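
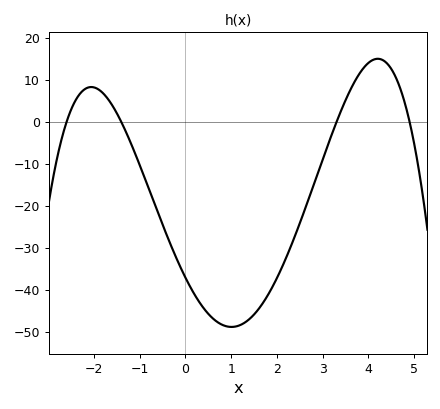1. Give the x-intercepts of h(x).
-2.6, -1.4, 3.3, 4.9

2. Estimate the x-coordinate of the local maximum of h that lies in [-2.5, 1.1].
-2.06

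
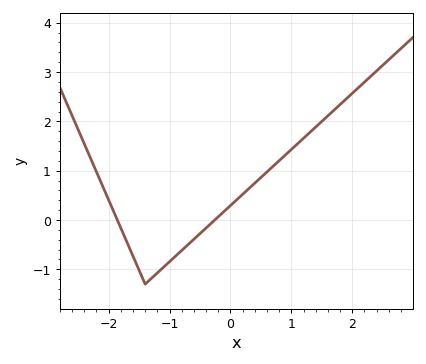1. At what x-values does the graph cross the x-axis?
-1.9, -0.3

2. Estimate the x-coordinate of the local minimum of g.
-1.4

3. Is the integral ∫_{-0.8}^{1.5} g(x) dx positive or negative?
positive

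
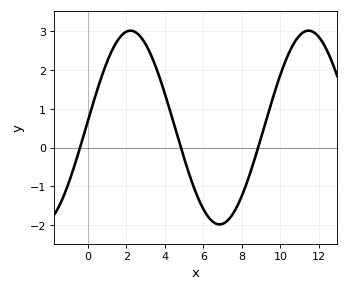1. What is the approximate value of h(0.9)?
2.08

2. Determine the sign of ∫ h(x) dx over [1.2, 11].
positive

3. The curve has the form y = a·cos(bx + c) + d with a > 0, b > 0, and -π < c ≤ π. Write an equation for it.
y = 2.5cos(0.68x - 1.51) + 0.52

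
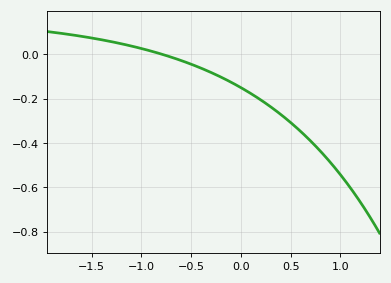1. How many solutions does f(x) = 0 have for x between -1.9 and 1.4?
1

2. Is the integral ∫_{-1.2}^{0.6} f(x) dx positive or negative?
negative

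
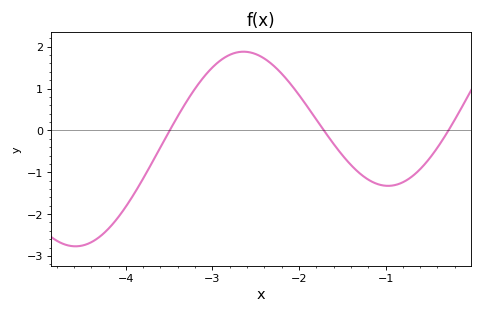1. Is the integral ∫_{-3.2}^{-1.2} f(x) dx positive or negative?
positive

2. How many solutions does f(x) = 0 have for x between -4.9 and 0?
3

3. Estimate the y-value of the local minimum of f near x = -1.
-1.32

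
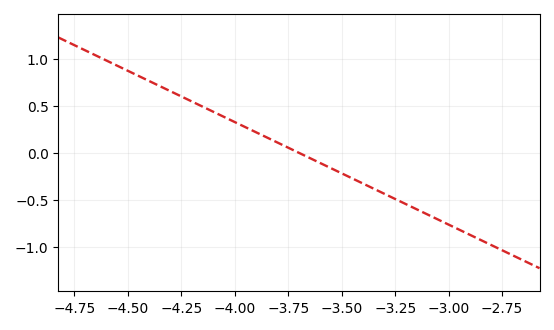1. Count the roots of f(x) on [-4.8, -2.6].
1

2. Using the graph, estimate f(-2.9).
-0.872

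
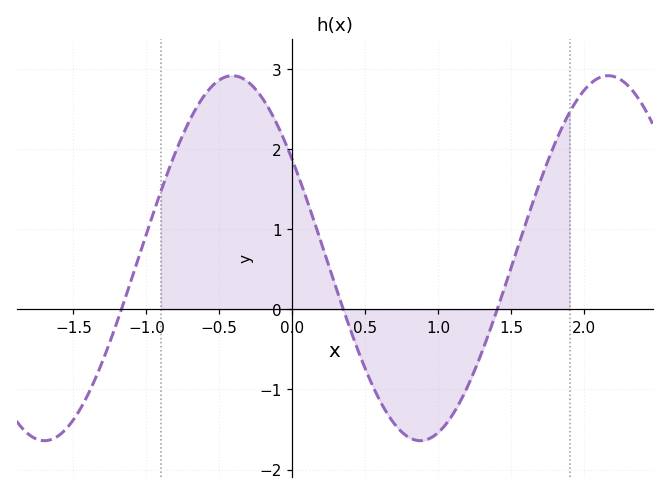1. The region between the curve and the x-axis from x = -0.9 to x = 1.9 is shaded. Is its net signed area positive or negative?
positive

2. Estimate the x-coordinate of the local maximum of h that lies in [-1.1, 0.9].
-0.41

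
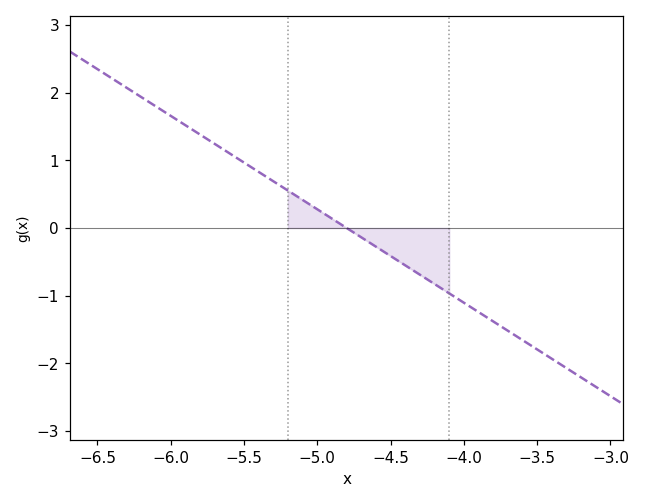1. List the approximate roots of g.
-4.8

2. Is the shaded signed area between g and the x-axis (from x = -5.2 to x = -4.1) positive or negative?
negative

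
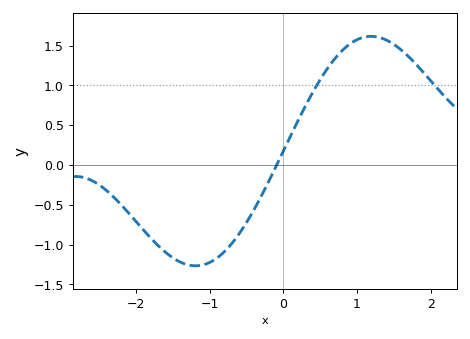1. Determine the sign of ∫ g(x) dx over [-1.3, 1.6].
positive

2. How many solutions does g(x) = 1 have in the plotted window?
2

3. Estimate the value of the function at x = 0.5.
1.05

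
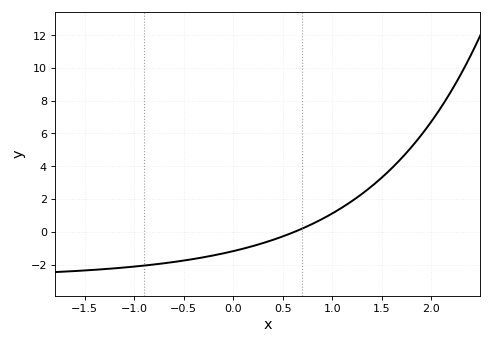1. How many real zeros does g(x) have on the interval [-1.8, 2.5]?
1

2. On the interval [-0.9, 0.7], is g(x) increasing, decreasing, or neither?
increasing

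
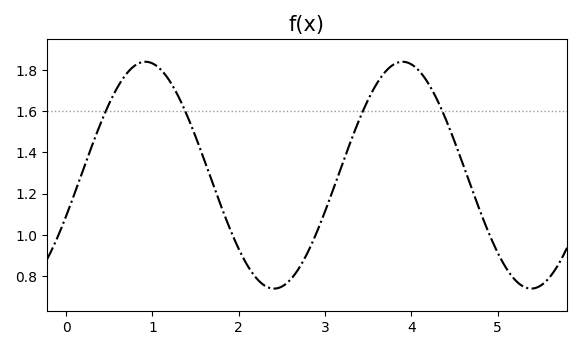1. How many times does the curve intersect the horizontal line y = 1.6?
4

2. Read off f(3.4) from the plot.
1.56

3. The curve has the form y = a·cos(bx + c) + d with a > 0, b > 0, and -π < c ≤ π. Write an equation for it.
y = 0.55cos(2.1x - 1.9) + 1.29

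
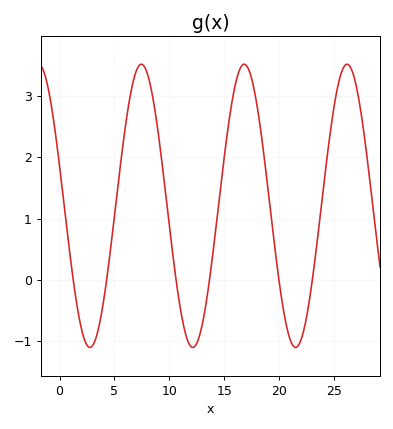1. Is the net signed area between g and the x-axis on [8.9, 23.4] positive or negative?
positive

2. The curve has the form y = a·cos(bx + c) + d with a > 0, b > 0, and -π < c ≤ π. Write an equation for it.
y = 2.31cos(0.67x + 1.29) + 1.21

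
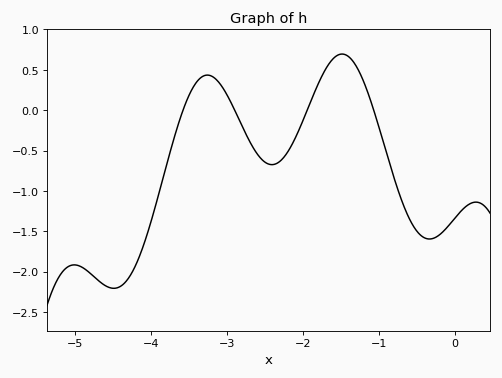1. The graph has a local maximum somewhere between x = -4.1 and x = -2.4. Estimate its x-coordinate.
-3.26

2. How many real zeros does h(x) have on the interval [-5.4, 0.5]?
4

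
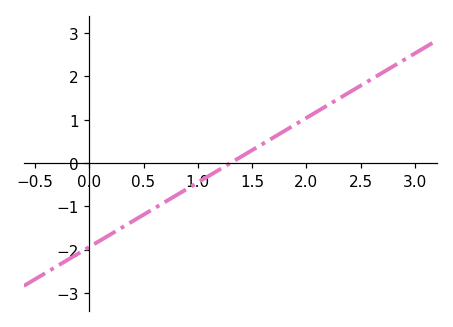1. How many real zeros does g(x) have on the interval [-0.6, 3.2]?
1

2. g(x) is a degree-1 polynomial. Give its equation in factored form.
y = 1.49(x - 1.3)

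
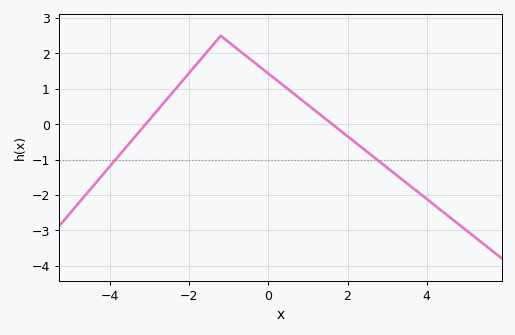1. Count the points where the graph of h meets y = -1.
2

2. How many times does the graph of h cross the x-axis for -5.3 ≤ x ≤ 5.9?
2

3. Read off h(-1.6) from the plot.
2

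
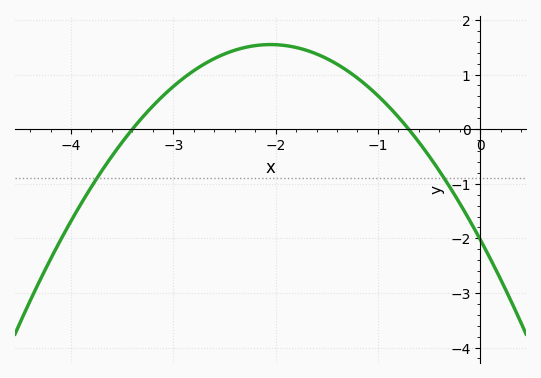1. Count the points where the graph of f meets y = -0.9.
2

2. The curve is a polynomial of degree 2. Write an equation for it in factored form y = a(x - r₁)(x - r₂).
y = -0.85(x + 3.4)(x + 0.7)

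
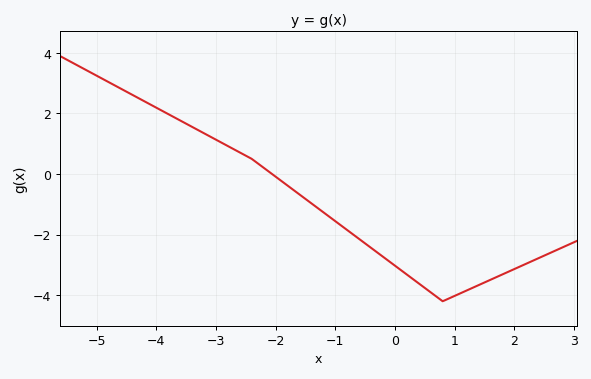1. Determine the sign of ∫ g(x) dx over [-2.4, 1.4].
negative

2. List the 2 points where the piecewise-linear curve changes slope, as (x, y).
(-2.4, 0.5); (0.8, -4.2)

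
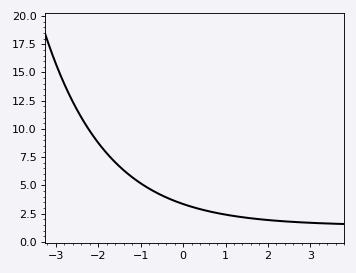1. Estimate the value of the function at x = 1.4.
2.18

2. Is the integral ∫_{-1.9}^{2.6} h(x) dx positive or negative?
positive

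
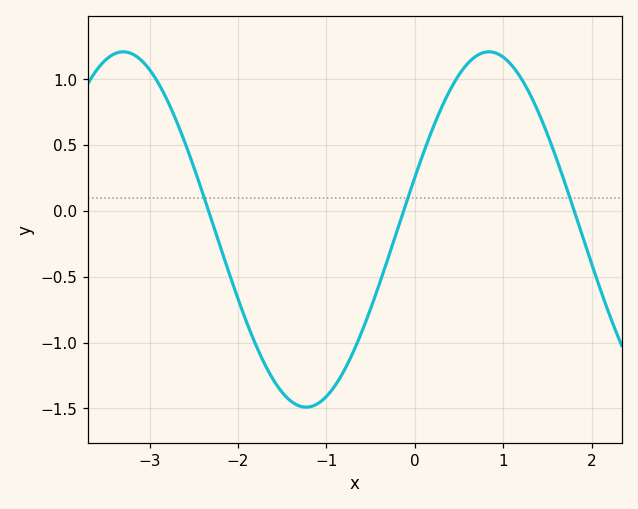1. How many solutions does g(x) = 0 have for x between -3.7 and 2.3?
3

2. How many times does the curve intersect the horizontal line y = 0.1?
3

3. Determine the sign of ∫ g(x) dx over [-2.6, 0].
negative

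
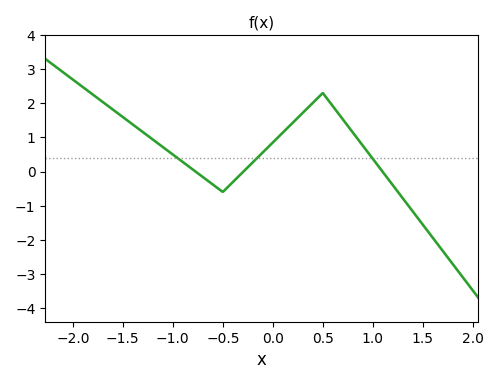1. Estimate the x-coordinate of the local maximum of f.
0.501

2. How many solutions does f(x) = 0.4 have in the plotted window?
3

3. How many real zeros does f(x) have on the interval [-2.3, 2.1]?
3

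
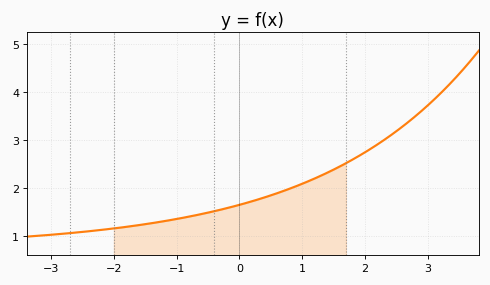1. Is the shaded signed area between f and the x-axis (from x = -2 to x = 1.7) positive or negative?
positive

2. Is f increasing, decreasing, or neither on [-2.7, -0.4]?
increasing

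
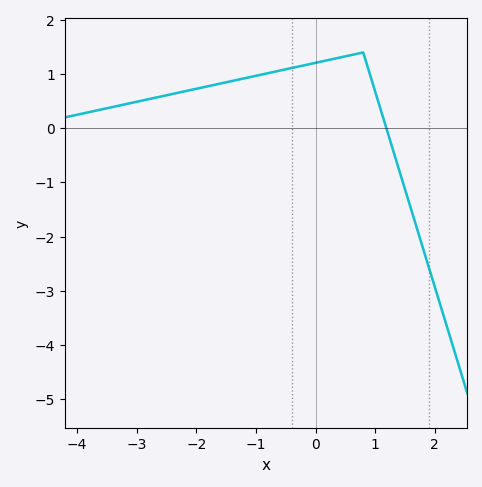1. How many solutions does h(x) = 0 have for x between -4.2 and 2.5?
1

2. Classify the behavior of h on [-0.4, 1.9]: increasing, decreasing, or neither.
neither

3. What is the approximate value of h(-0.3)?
1.1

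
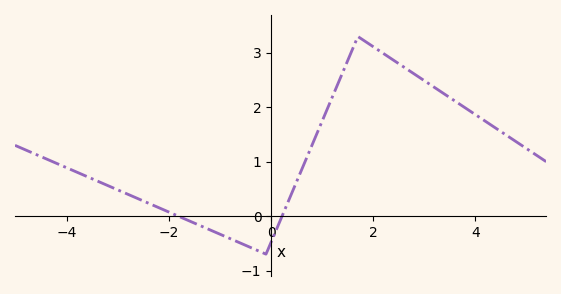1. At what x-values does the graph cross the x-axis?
-1.82, 0.215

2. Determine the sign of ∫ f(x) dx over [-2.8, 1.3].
positive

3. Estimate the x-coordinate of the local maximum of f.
1.7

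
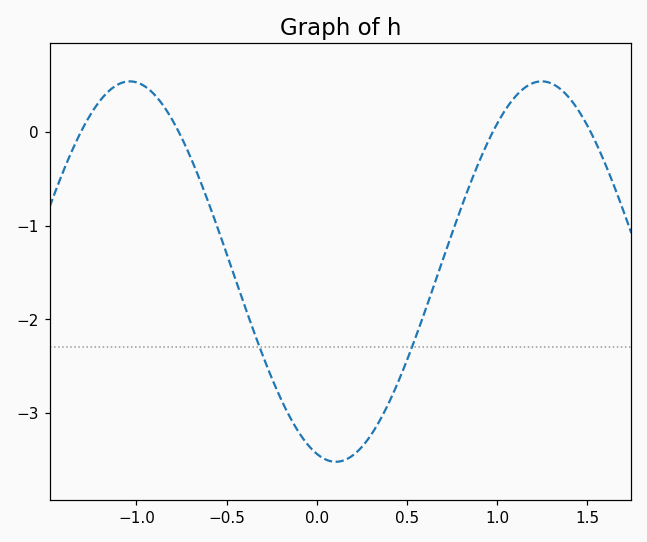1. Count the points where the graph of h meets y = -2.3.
2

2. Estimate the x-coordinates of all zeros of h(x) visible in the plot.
-1.31, -0.765, 0.977, 1.52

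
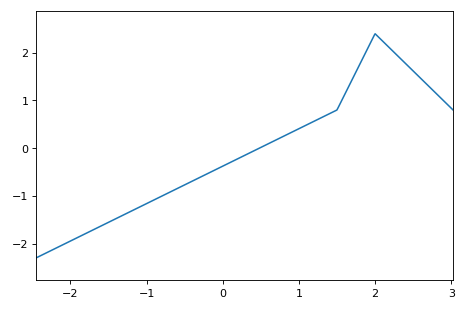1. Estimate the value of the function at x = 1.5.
0.8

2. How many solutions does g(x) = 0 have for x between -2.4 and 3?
1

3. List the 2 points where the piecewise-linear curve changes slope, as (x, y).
(1.5, 0.8); (2, 2.4)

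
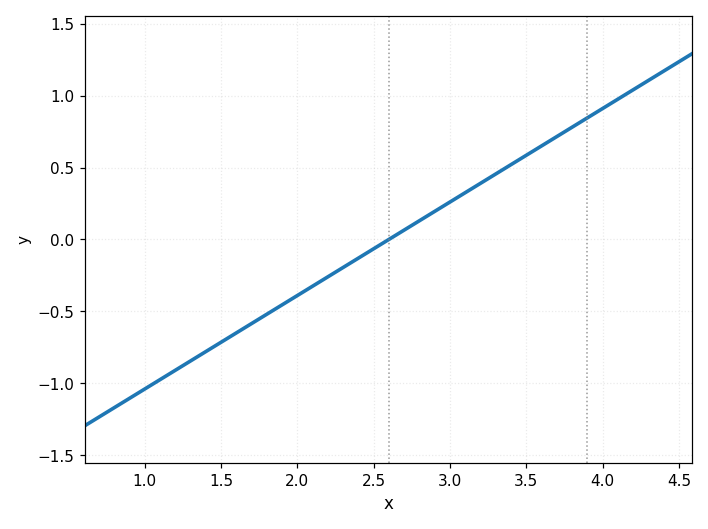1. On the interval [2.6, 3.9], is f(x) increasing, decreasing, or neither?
increasing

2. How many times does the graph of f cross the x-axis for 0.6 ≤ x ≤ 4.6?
1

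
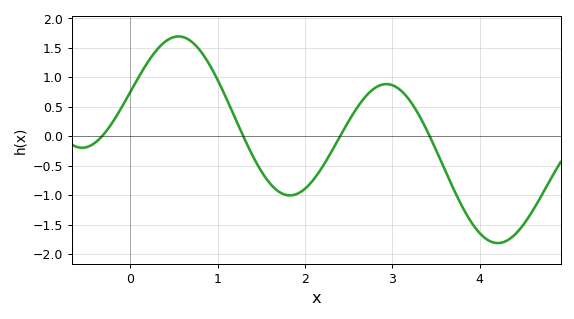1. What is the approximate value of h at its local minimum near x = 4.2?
-1.8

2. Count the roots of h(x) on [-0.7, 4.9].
4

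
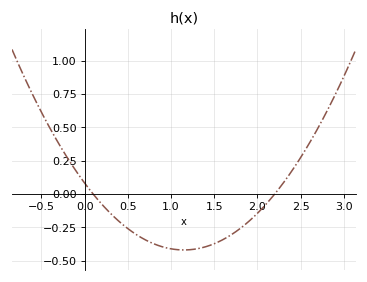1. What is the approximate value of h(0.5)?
-0.26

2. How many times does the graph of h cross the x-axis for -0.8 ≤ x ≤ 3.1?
2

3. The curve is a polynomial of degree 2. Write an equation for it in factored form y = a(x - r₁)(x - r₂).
y = 0.38(x - 0.1)(x - 2.2)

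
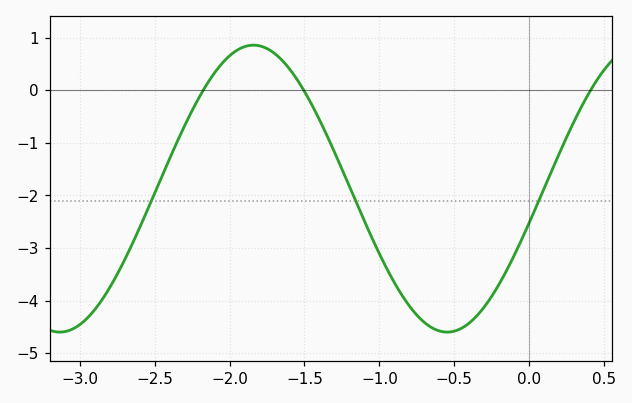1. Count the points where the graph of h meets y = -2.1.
3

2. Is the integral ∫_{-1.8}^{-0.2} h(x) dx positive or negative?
negative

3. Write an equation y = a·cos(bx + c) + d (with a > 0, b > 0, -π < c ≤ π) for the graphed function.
y = 2.73cos(2.43x - 1.81) - 1.87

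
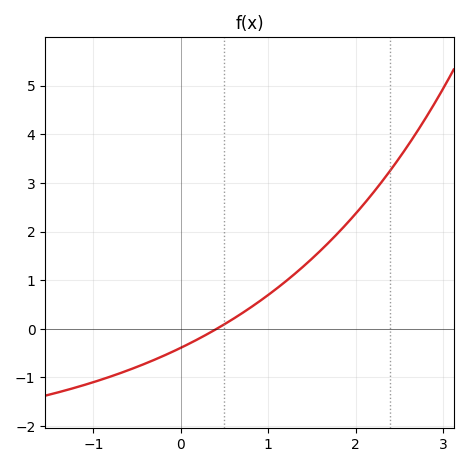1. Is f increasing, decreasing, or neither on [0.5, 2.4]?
increasing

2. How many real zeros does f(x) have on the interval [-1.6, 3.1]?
1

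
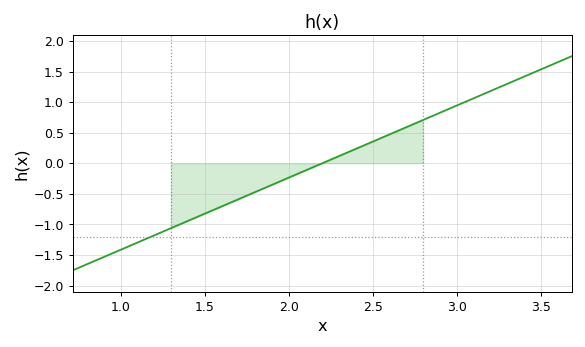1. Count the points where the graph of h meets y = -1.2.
1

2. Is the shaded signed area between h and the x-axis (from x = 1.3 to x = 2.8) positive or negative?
negative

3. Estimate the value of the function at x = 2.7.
0.6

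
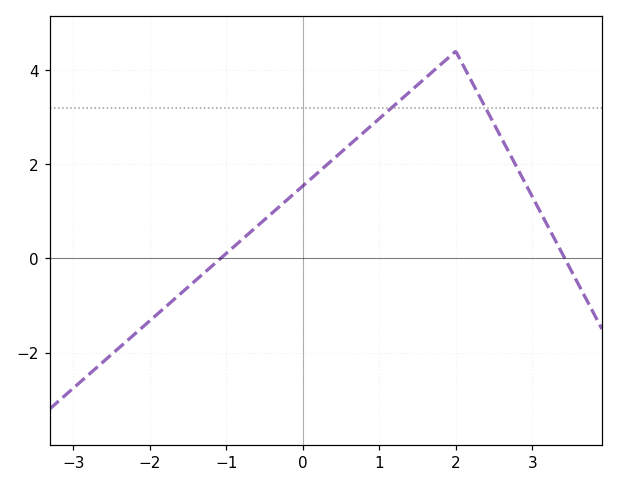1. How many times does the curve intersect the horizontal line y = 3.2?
2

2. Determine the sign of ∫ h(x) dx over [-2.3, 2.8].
positive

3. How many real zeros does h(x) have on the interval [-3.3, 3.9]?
2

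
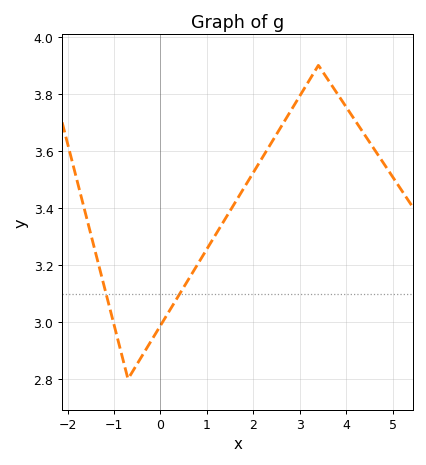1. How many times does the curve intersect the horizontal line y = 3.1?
2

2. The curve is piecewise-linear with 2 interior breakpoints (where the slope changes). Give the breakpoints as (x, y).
(-0.7, 2.8); (3.4, 3.9)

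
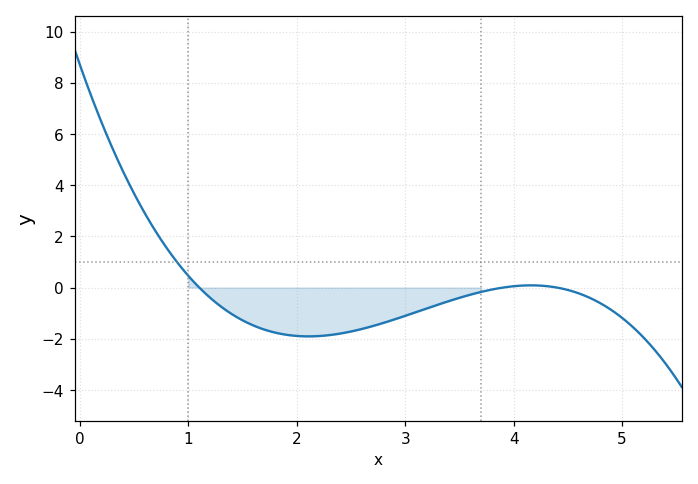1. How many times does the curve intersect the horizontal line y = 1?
1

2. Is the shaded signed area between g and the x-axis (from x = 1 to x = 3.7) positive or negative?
negative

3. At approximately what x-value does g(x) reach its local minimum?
2.11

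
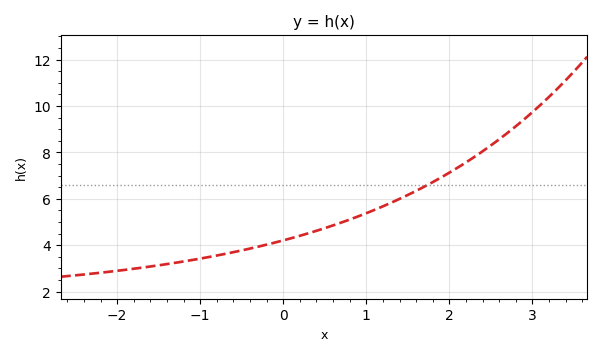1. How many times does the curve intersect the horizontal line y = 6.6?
1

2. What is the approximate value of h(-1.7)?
3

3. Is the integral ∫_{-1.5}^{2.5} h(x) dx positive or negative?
positive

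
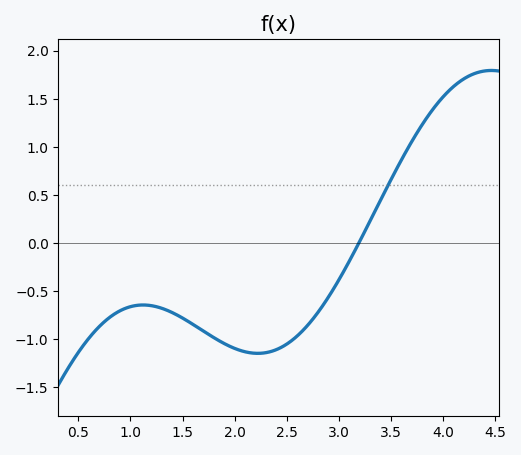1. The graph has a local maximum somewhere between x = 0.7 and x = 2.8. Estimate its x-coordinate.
1.12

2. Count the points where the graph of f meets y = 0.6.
1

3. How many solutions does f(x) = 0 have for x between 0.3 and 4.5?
1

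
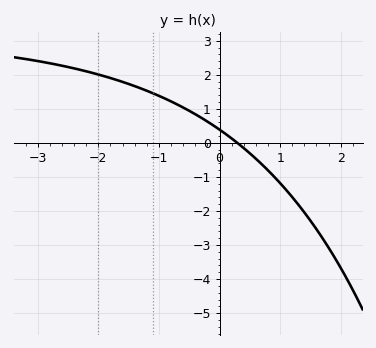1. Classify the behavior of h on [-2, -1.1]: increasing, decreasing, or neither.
decreasing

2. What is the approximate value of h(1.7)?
-2.8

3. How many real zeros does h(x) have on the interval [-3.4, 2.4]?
1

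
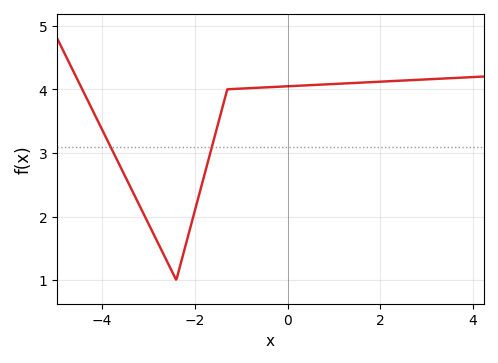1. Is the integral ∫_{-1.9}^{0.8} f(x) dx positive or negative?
positive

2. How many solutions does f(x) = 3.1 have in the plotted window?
2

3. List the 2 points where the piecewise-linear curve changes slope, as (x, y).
(-2.4, 1); (-1.3, 4)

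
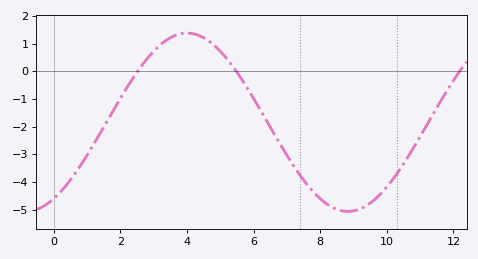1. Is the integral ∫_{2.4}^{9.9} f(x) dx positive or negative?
negative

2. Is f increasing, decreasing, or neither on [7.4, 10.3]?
neither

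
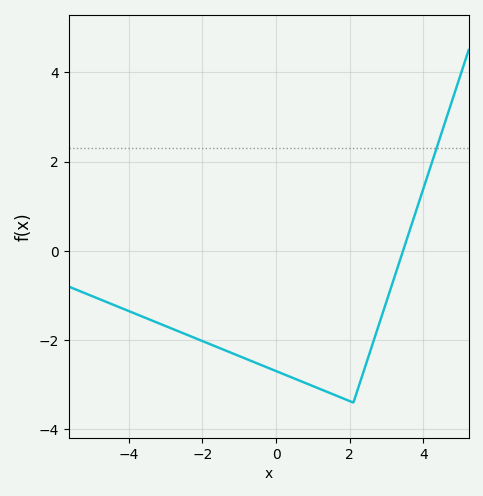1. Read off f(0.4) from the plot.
-2.8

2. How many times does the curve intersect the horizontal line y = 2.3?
1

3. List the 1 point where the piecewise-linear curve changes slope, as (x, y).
(2.1, -3.4)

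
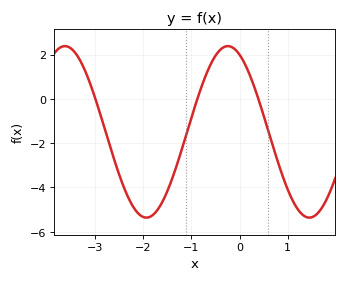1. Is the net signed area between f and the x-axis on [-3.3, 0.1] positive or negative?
negative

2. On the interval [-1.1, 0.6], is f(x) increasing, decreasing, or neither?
neither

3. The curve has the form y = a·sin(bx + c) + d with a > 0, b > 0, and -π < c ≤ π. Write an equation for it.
y = 3.87sin(1.86x + 2.02) - 1.49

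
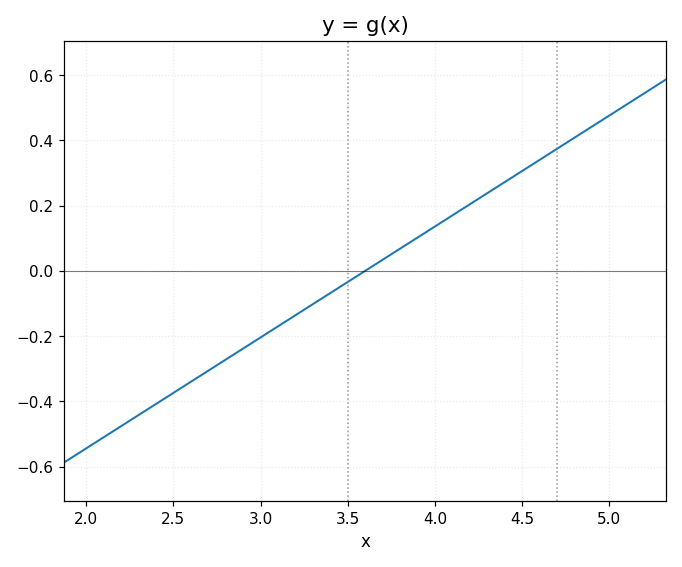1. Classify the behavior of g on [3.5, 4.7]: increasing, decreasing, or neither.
increasing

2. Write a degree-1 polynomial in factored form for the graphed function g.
y = 0.34(x - 3.6)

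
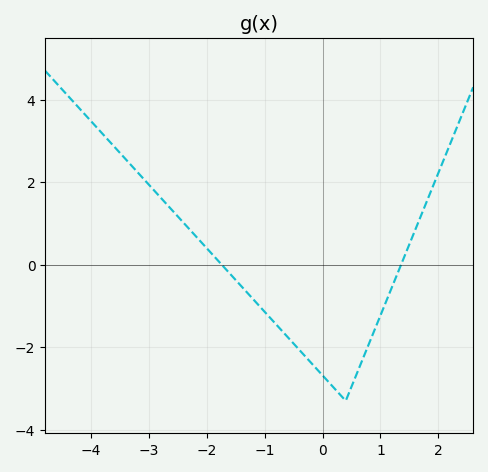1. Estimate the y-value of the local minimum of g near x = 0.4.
-3.3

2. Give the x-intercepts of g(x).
-1.74, 1.36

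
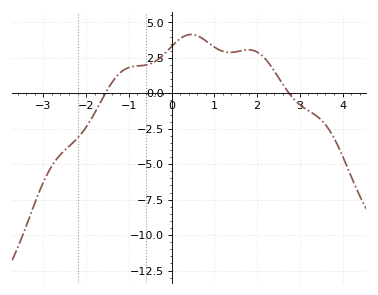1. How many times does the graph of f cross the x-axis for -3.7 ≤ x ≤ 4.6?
2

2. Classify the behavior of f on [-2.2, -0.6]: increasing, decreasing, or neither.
increasing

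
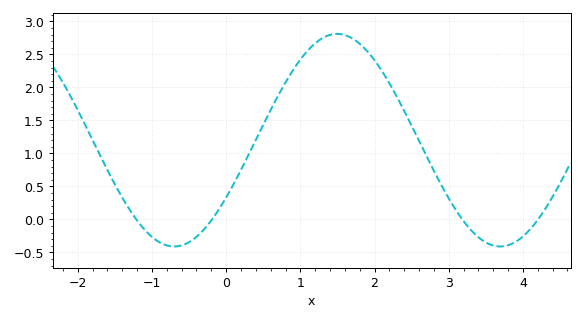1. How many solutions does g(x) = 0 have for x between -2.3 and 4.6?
4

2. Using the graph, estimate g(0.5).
1.43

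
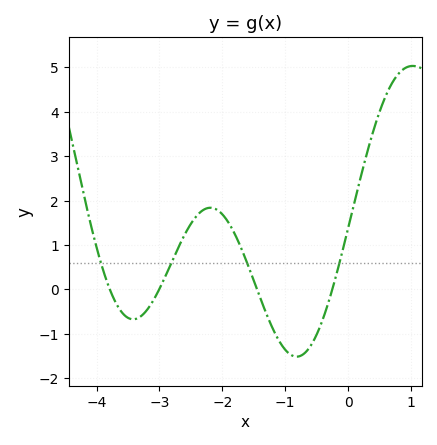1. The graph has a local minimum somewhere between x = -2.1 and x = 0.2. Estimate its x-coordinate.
-0.8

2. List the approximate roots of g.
-3.8, -3, -1.4, -0.3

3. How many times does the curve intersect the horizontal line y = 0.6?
4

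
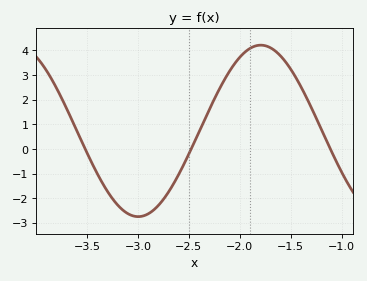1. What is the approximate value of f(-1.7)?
4.11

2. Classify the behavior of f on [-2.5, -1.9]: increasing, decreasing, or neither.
increasing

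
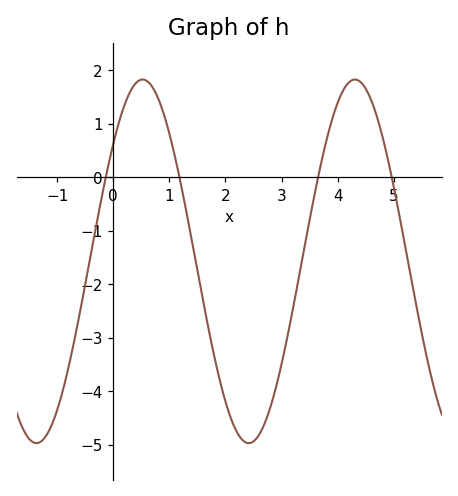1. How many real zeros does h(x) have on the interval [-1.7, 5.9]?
4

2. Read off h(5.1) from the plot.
-0.705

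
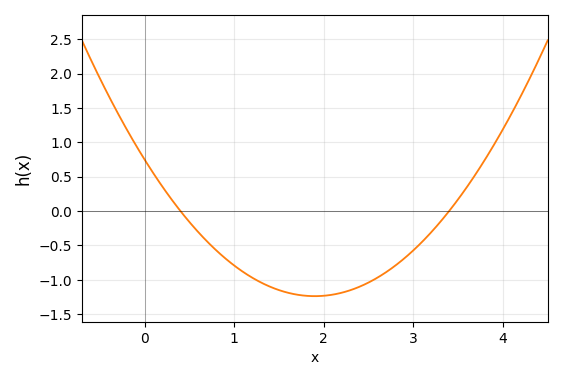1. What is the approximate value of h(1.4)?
-1.1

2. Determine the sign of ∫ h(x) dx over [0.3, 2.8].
negative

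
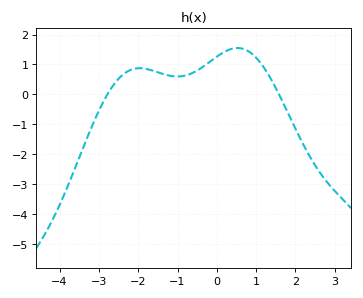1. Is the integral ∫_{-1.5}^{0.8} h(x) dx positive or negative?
positive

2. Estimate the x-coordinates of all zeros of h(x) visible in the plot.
-2.78, 1.58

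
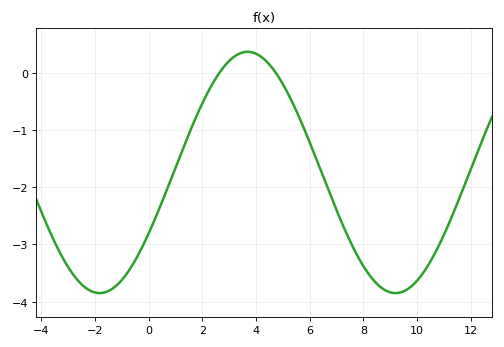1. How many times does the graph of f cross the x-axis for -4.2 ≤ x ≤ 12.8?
2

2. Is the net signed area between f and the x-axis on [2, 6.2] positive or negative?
negative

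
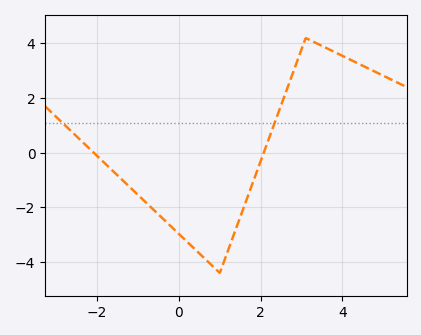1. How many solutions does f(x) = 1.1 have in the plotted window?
2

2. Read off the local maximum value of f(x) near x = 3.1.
4.2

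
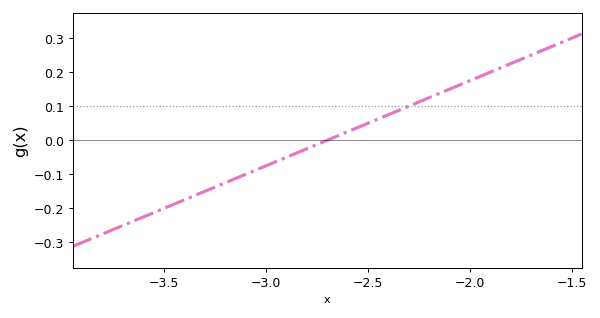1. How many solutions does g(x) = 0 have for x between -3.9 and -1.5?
1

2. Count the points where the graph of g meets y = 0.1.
1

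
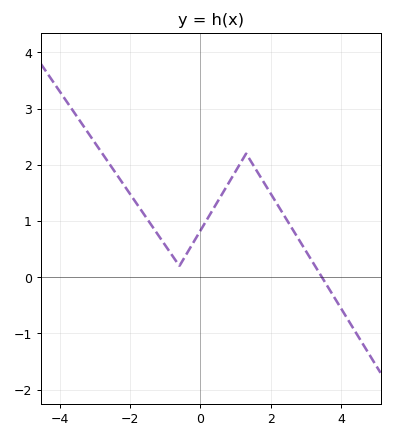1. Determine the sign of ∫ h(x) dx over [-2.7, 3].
positive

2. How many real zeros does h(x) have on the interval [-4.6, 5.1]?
1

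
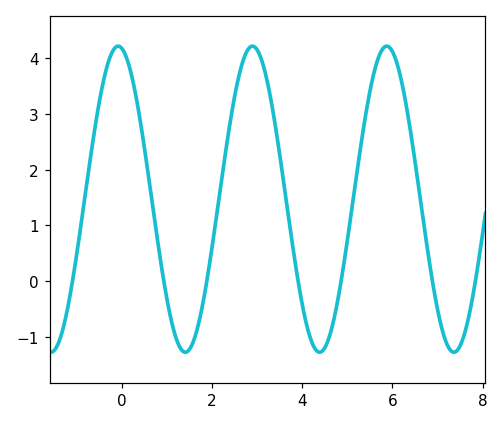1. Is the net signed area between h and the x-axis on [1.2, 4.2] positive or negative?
positive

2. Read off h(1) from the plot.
-0.323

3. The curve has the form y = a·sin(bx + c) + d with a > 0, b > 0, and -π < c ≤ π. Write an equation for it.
y = 2.75sin(2.11x + 1.74) + 1.47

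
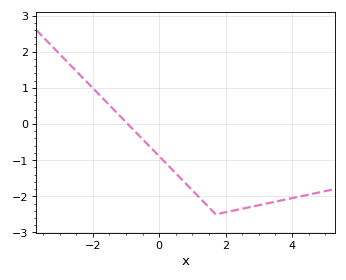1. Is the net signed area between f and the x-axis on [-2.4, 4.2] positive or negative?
negative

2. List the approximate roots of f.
-0.949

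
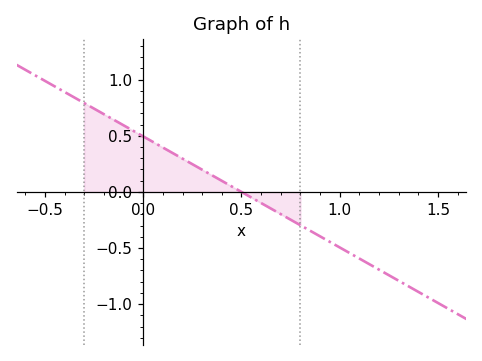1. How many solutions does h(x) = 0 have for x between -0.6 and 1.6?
1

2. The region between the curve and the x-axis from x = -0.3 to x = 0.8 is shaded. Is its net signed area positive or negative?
positive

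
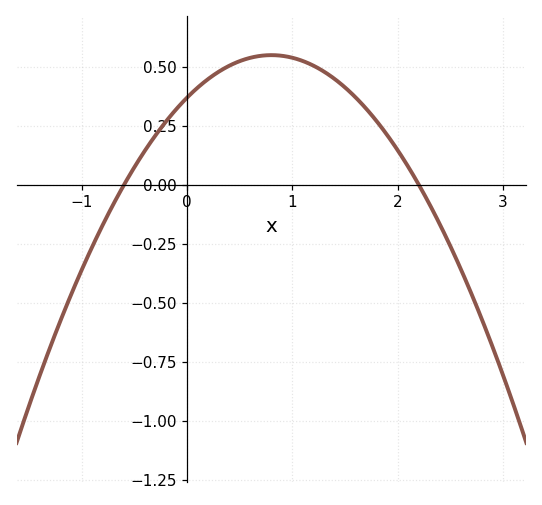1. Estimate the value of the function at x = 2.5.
-0.26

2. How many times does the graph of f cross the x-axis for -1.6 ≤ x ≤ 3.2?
2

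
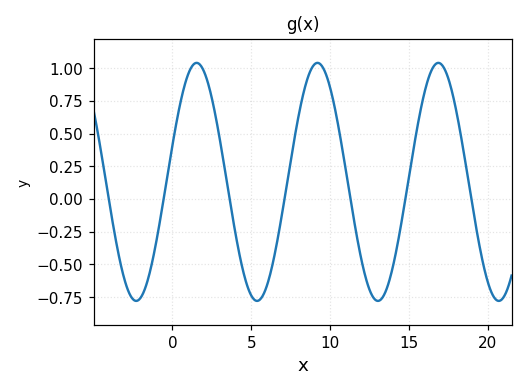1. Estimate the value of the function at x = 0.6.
0.8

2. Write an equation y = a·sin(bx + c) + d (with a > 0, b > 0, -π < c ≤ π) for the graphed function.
y = 0.91sin(0.82x + 0.31) + 0.13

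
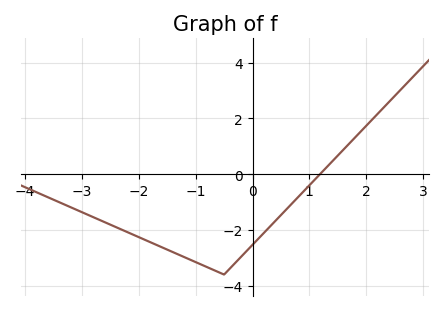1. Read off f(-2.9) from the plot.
-1.4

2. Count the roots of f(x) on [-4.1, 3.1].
1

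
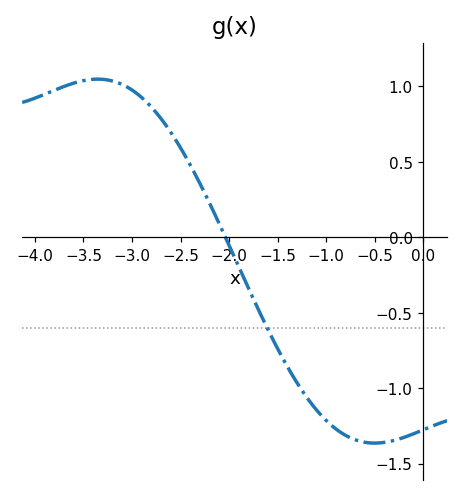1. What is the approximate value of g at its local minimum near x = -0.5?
-1.36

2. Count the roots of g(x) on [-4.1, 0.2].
1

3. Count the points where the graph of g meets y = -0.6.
1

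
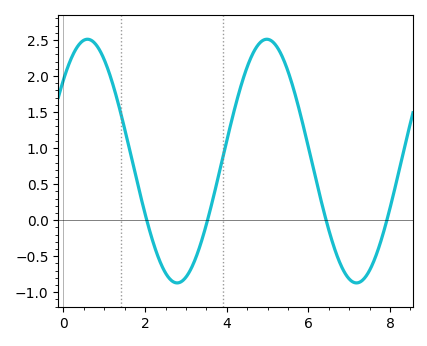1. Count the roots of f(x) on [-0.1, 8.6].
4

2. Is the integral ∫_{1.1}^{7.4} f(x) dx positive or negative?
positive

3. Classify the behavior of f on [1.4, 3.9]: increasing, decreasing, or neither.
neither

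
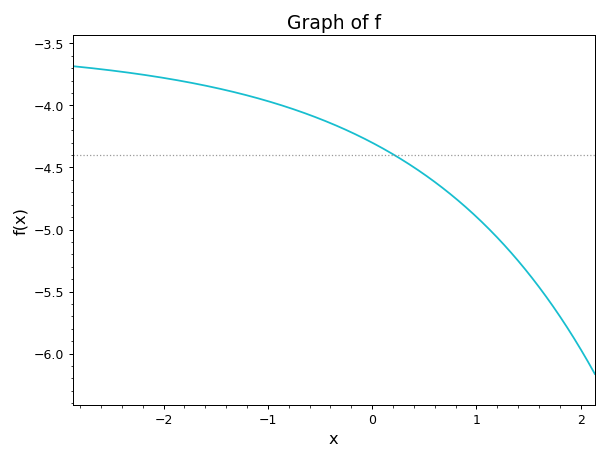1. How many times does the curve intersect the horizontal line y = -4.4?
1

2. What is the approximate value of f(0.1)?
-4.35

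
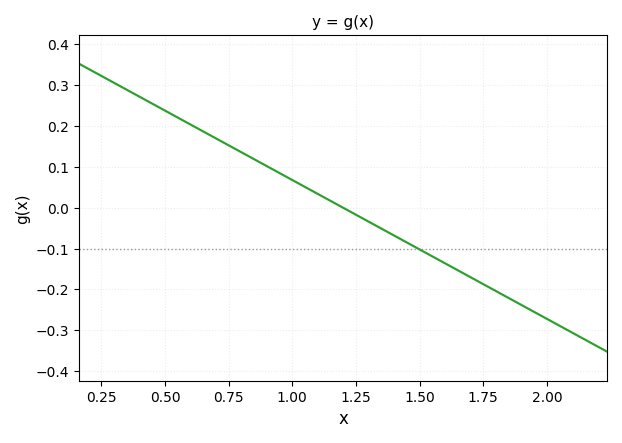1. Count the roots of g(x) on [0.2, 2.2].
1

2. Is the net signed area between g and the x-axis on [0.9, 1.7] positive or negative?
negative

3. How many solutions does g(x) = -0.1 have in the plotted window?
1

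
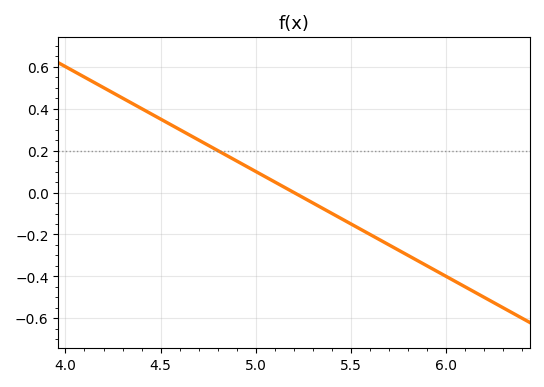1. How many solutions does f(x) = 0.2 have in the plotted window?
1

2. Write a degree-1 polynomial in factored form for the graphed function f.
y = -0.5(x - 5.2)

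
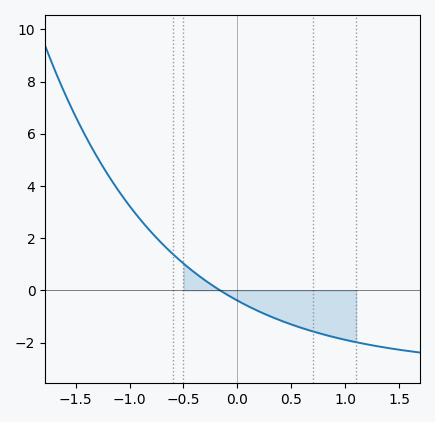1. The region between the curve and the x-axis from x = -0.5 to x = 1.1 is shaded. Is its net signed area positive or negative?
negative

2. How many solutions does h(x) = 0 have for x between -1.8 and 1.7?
1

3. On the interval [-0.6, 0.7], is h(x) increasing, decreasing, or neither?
decreasing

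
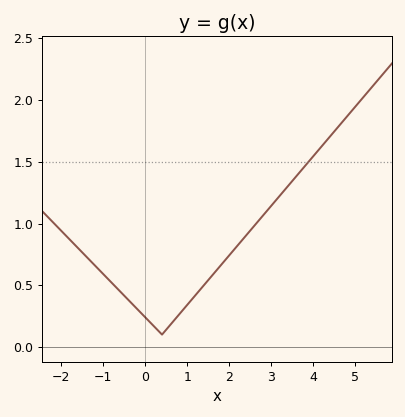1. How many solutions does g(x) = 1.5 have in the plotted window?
1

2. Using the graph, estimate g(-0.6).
0.45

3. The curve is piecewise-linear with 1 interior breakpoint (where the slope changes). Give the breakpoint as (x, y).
(0.4, 0.1)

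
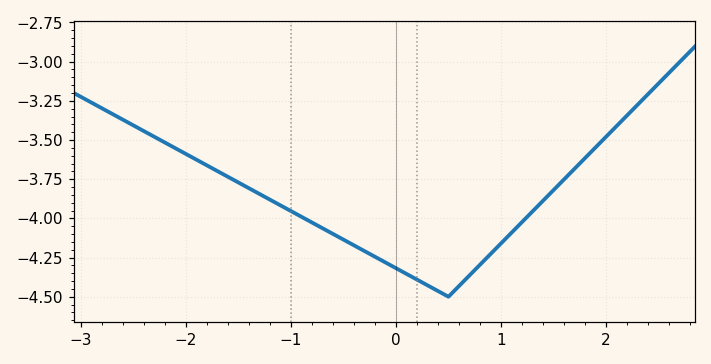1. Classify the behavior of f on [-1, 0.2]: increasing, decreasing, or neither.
decreasing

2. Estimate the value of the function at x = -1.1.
-3.92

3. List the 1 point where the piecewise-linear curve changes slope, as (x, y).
(0.5, -4.5)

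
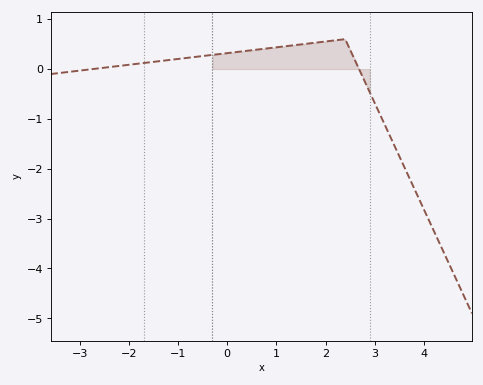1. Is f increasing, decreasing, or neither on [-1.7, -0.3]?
increasing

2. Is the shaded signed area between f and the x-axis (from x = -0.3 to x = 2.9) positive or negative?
positive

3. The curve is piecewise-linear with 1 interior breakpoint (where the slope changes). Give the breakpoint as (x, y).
(2.4, 0.6)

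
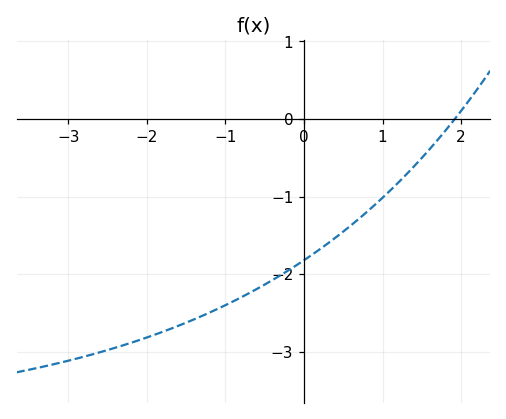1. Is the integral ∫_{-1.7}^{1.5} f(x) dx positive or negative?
negative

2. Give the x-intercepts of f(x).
1.92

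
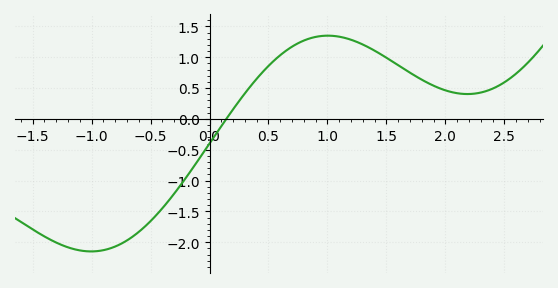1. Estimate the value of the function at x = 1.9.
0.55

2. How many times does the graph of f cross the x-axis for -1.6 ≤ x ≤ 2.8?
1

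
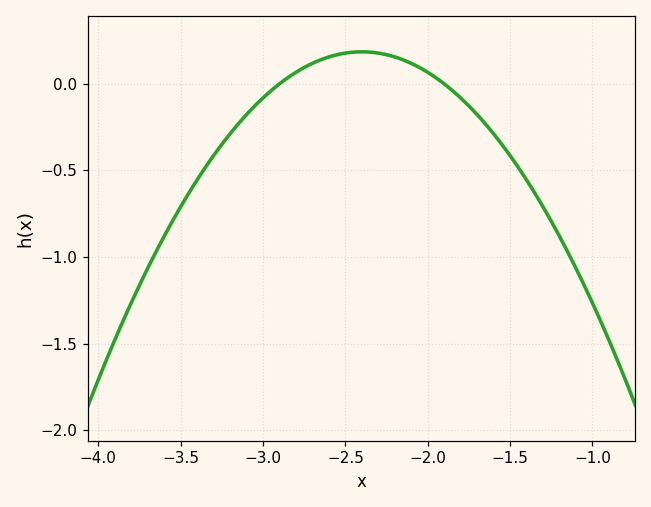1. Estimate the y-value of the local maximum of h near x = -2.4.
0.2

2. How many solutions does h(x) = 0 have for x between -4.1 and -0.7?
2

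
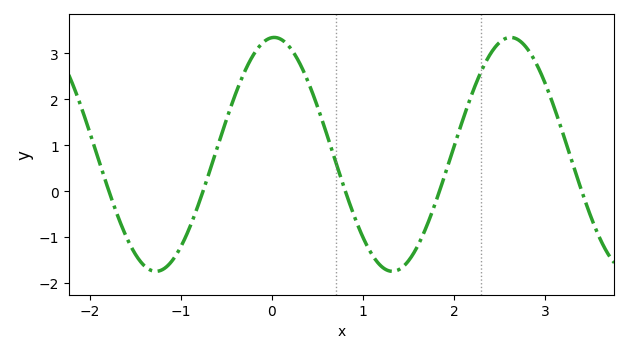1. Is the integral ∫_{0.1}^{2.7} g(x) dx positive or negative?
positive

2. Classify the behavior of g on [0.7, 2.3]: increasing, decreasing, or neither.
neither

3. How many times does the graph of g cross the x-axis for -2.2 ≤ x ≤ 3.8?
5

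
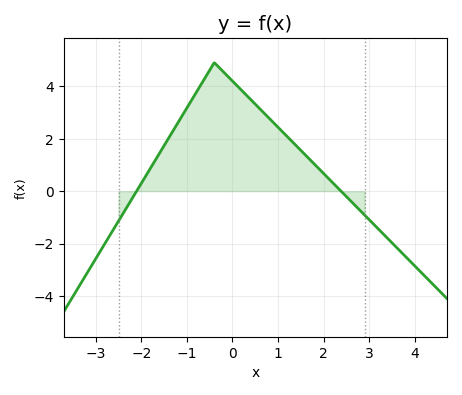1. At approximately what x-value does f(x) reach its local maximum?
-0.398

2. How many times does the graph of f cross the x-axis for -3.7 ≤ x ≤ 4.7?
2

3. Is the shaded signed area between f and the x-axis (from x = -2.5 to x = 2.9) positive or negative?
positive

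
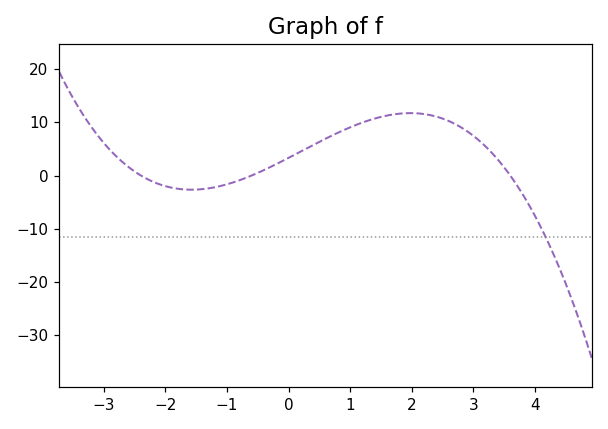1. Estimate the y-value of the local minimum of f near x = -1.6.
-2.66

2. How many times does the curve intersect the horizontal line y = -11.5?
1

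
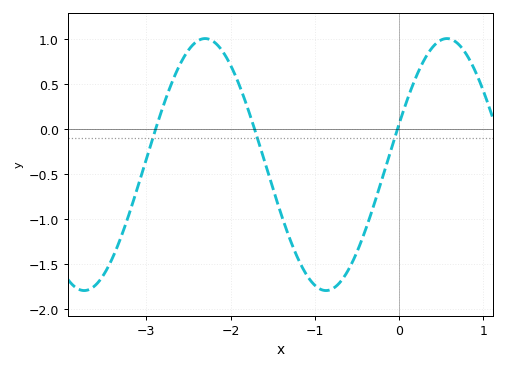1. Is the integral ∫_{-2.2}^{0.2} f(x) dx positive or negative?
negative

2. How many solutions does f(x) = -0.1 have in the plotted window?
3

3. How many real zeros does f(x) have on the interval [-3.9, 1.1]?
3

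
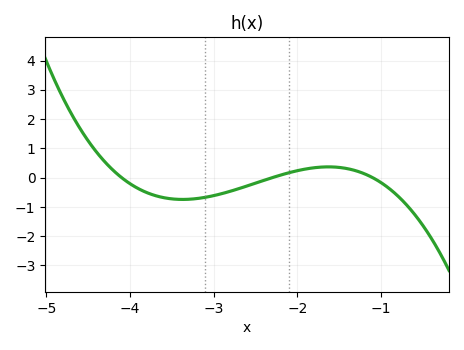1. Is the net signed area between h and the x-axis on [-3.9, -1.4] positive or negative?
negative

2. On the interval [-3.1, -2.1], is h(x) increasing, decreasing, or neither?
increasing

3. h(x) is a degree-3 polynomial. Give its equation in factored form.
y = -0.42(x + 4.1)(x + 2.3)(x + 1.1)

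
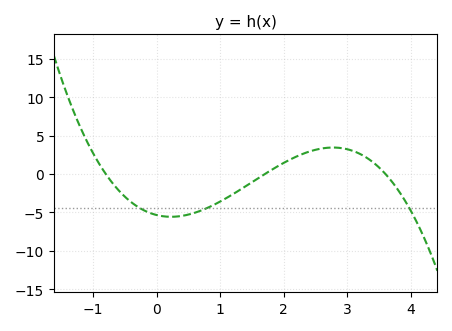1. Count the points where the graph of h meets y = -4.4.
3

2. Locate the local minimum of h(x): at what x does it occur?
0.227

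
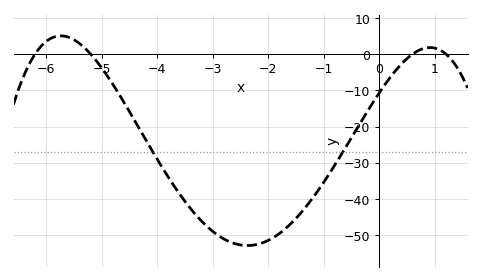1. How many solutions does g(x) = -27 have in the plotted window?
2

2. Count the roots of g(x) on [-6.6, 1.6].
4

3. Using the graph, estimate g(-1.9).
-51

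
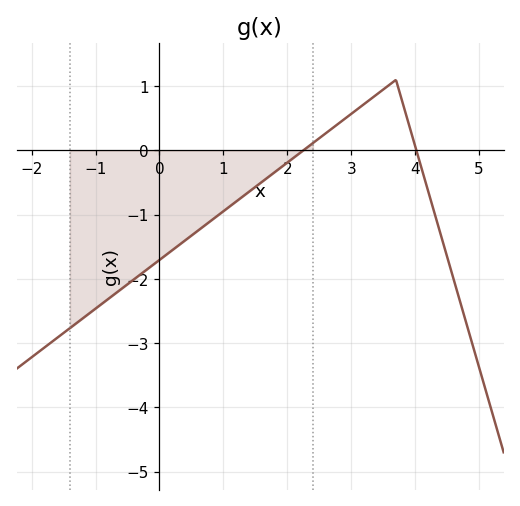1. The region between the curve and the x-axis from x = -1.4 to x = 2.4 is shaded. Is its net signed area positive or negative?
negative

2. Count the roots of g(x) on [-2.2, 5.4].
2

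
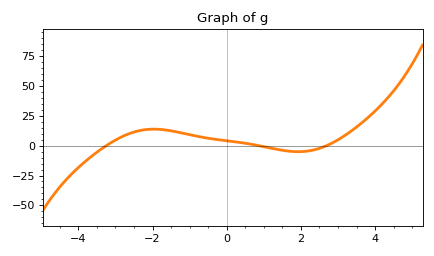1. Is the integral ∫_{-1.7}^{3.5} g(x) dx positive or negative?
positive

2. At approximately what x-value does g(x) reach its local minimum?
2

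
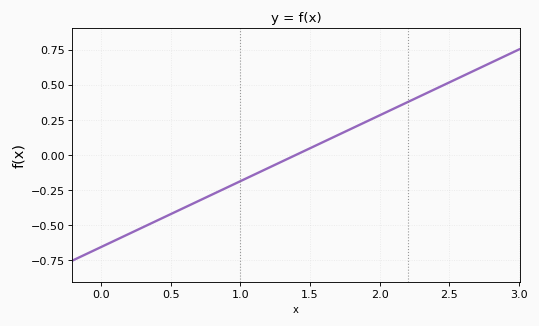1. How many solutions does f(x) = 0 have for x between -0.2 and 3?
1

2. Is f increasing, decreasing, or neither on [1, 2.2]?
increasing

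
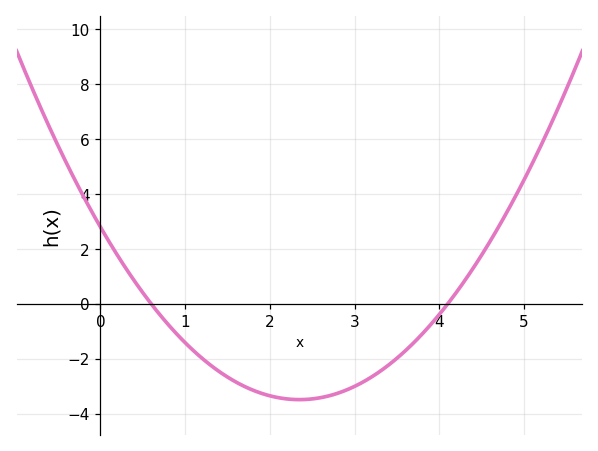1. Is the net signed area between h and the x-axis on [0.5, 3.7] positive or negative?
negative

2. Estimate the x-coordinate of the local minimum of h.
2.4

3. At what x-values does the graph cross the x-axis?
0.6, 4.1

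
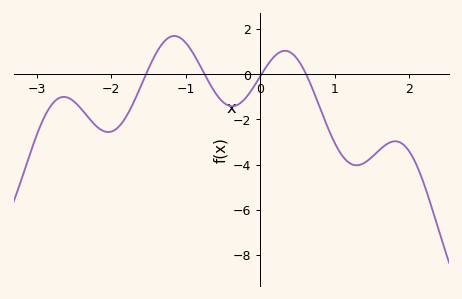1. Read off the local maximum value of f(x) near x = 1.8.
-2.97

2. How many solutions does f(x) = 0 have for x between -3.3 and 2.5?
4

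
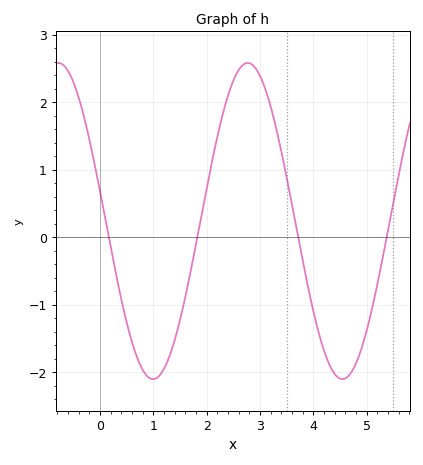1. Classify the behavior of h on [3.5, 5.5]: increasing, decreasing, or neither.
neither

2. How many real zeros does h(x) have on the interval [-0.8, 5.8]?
4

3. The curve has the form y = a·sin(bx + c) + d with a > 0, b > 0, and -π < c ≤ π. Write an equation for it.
y = 2.34sin(1.8x + 3) + 0.24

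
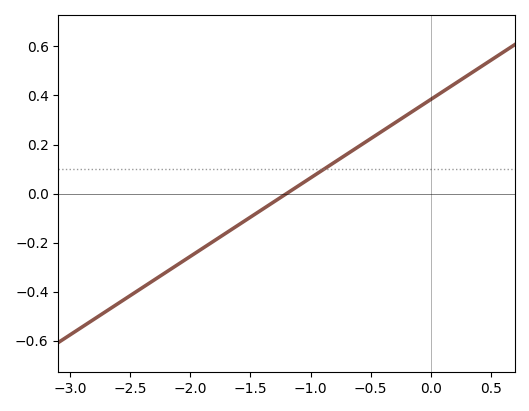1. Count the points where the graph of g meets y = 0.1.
1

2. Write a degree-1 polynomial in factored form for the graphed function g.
y = 0.32(x + 1.2)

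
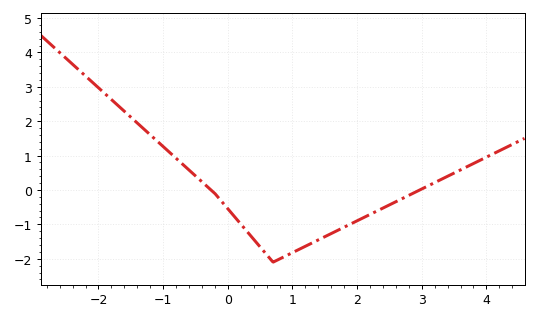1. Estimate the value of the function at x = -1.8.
2.6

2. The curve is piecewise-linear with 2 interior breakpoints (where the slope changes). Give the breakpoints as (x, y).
(-0.2, -0.1); (0.7, -2.1)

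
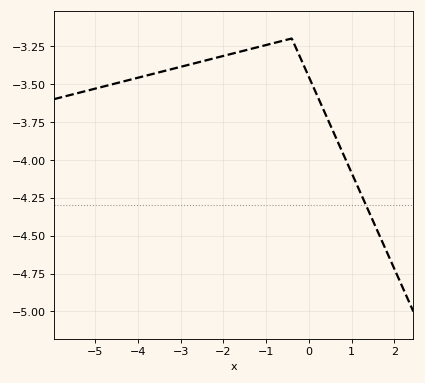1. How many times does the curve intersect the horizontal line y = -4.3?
1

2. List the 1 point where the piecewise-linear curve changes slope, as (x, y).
(-0.4, -3.2)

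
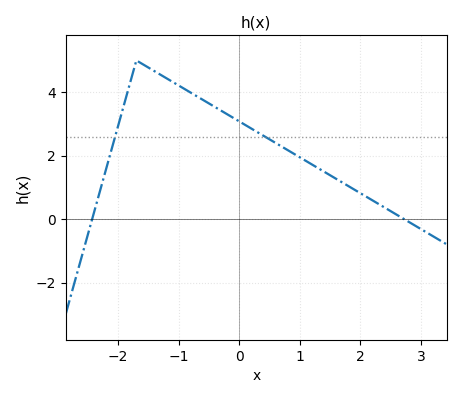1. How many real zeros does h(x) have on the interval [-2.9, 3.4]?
2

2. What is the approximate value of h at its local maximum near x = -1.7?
5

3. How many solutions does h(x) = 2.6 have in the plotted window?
2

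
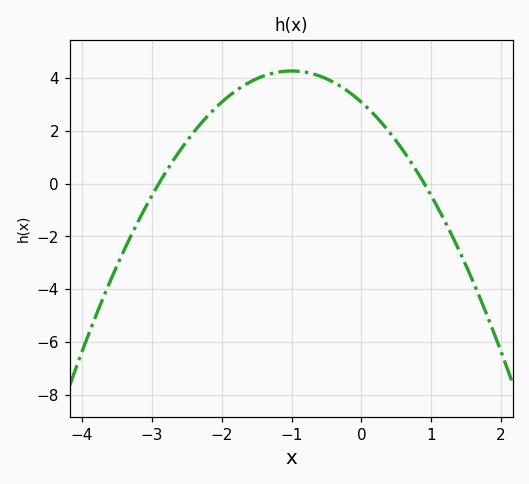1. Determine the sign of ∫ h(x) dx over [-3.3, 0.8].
positive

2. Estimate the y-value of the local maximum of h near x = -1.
4.2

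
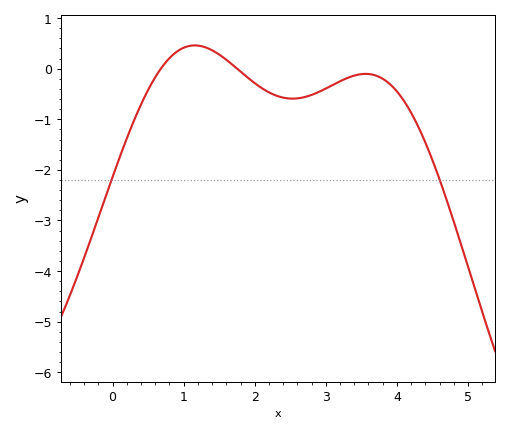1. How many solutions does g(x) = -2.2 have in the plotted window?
2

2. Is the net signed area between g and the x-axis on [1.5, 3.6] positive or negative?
negative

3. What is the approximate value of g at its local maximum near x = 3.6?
-0.103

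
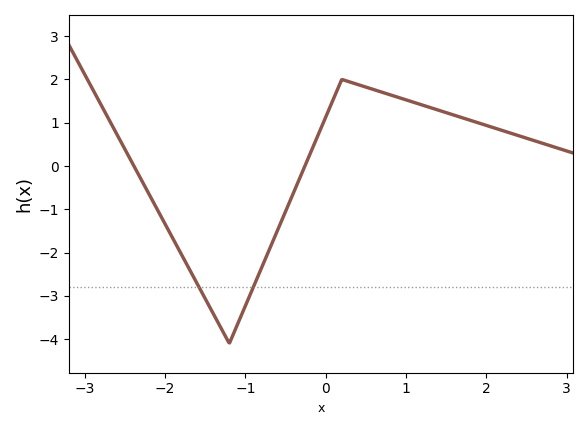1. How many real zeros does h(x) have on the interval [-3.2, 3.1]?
2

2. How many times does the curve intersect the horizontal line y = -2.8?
2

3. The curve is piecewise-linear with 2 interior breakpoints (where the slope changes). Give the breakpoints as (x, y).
(-1.2, -4.1); (0.2, 2)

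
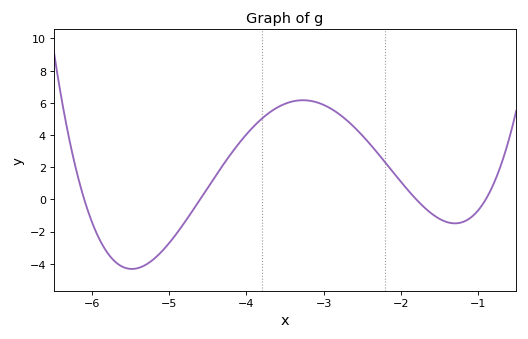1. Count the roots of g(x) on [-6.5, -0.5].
4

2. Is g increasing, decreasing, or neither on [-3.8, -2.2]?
neither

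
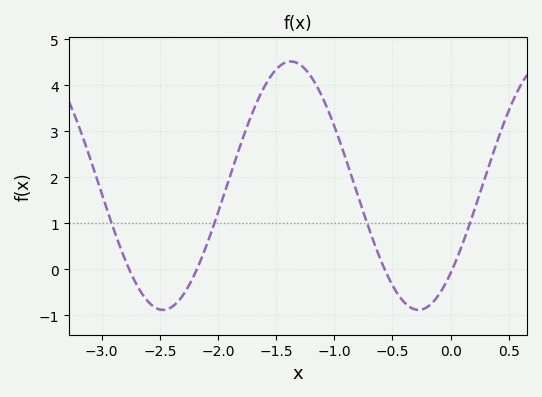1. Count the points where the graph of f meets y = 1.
4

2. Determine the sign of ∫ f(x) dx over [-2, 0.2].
positive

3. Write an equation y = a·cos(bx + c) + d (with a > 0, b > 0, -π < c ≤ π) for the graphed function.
y = 2.7cos(2.86x - 2.35) + 1.82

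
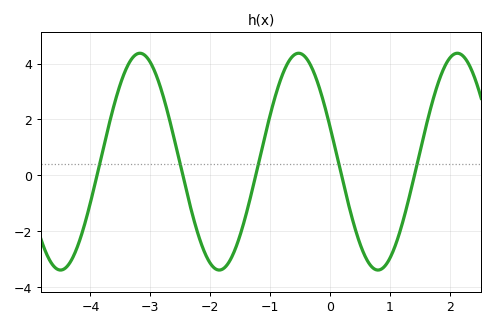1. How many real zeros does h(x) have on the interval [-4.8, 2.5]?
5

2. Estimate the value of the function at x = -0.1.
2.6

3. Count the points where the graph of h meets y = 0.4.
5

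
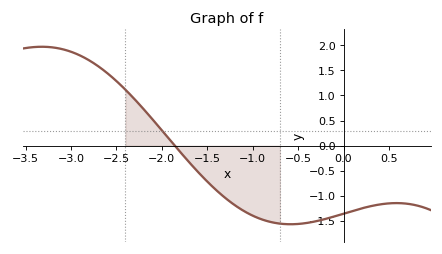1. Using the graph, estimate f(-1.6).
-0.55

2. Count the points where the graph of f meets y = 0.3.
1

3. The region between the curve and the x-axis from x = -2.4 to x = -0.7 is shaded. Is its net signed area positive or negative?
negative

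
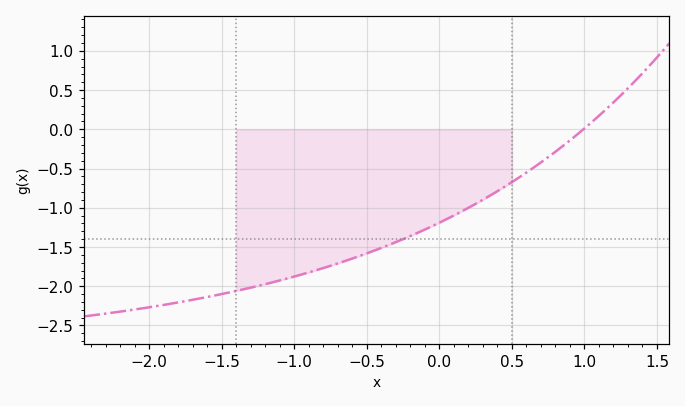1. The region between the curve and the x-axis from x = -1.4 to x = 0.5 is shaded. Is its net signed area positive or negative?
negative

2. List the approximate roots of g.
1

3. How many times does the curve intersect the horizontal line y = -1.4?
1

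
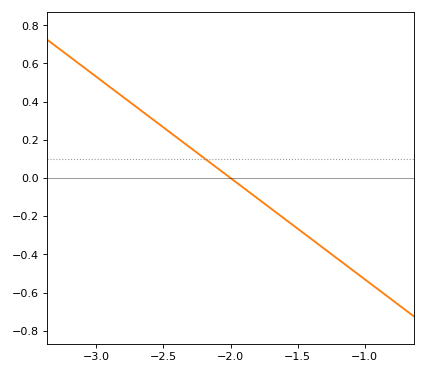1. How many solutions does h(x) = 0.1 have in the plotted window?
1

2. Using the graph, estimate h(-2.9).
0.48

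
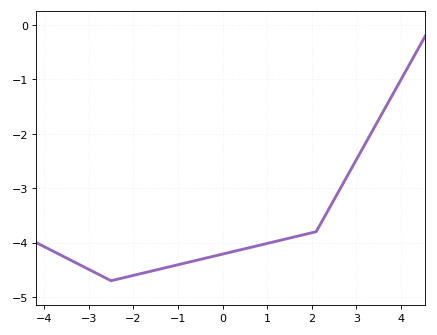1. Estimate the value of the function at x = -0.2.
-4.2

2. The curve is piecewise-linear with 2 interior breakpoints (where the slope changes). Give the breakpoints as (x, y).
(-2.5, -4.7); (2.1, -3.8)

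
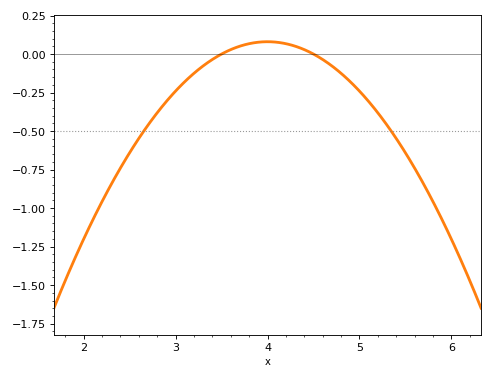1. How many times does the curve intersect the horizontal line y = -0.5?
2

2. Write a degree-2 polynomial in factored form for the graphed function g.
y = -0.32(x - 3.5)(x - 4.5)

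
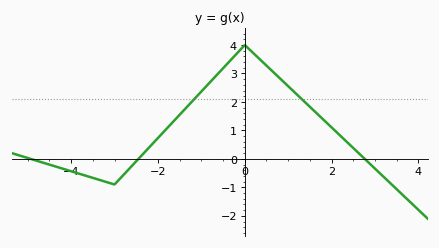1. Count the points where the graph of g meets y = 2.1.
2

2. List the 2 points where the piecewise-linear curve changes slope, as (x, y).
(-3, -0.9); (0, 4)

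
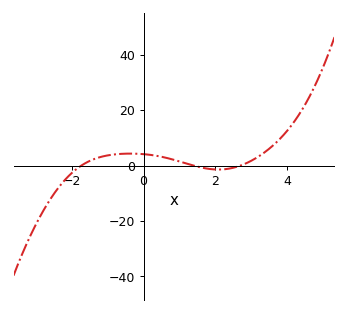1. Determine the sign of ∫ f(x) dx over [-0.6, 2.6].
positive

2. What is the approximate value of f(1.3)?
0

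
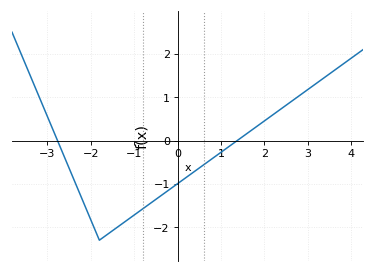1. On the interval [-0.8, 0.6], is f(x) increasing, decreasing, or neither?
increasing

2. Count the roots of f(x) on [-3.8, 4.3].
2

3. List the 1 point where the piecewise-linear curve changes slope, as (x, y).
(-1.8, -2.3)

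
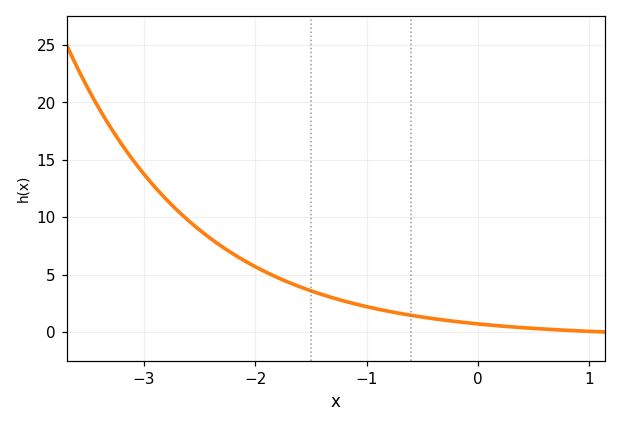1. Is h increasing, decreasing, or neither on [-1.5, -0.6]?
decreasing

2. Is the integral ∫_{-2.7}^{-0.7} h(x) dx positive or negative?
positive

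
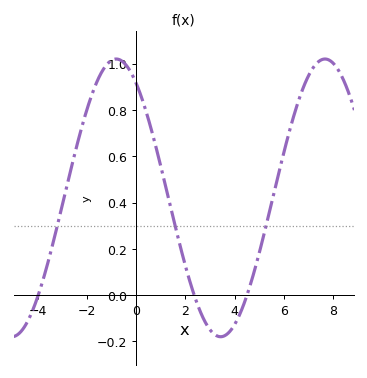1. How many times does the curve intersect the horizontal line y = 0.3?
3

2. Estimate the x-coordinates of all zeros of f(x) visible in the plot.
-3.98, 2.36, 4.51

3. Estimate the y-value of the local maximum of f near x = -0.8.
1.02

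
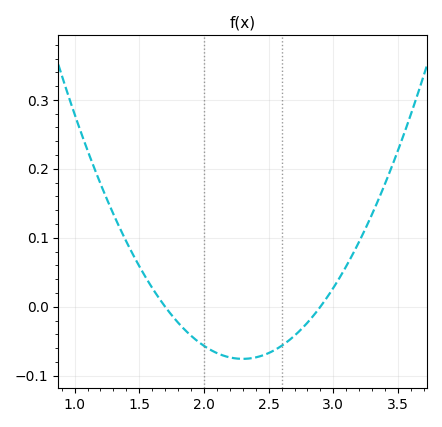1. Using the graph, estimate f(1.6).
0.03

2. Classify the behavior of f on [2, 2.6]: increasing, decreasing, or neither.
neither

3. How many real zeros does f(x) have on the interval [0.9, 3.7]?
2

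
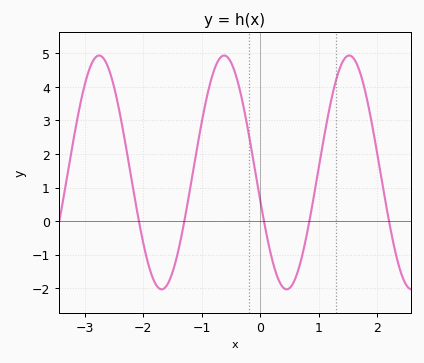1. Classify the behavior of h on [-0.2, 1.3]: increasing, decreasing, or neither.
neither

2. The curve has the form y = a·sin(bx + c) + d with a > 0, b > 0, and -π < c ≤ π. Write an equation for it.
y = 3.49sin(2.94x - 2.89) + 1.45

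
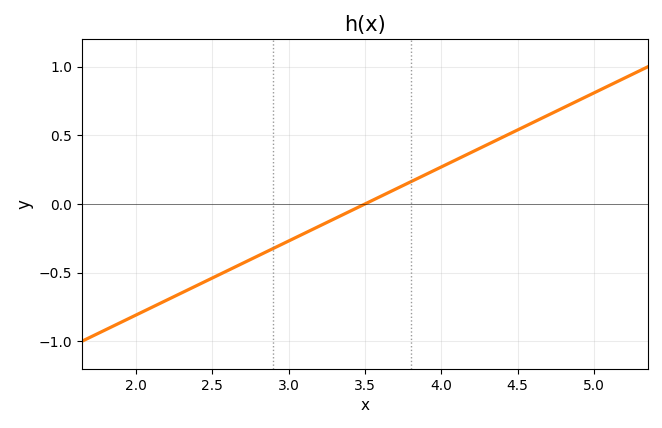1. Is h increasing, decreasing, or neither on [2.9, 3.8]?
increasing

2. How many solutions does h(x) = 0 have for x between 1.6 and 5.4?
1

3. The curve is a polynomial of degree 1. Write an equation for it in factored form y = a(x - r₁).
y = 0.54(x - 3.5)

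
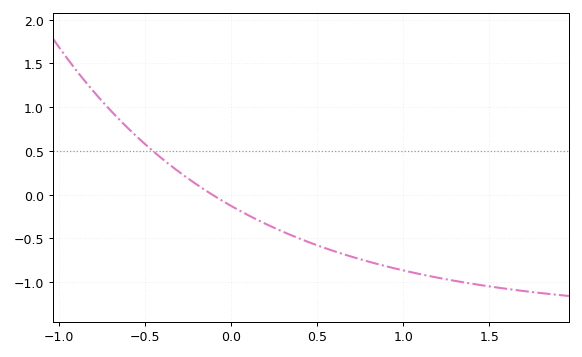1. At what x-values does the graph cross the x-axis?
-0.1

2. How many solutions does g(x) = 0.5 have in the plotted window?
1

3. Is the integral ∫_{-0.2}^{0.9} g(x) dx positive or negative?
negative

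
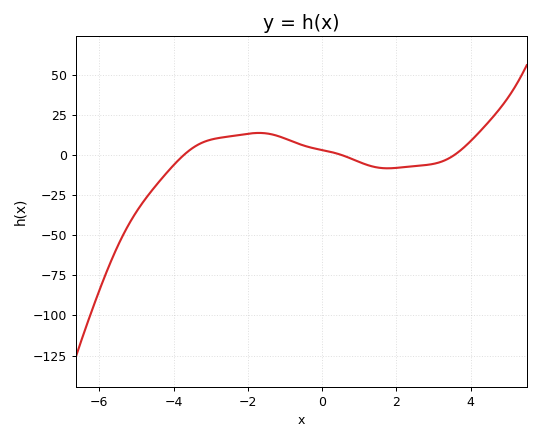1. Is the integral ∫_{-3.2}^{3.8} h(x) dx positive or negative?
positive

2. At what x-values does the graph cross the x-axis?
-3.73, 0.526, 3.56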